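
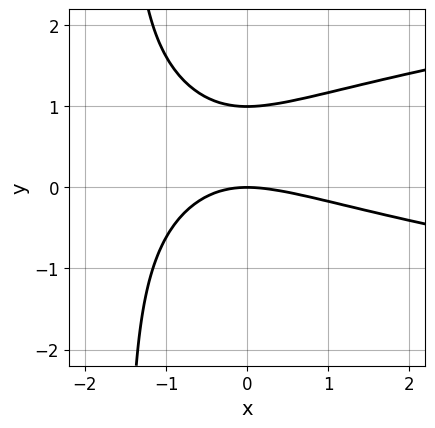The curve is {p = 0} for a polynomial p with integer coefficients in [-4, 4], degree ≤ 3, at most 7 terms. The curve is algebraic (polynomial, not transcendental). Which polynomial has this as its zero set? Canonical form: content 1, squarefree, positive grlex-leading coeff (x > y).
2*x*y^2 - x^2 - 2*x*y + 3*y^2 - 3*y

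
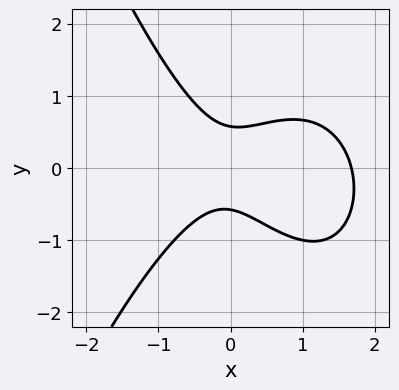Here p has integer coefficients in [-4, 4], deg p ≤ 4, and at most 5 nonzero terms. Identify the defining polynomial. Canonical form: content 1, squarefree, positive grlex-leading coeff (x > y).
2*x^3 - 3*x^2 + x*y + 3*y^2 - 1

(a) deg p = 3. No degree-2 curve has this shape.
(b) Matching integer coefficients to the picture gives p.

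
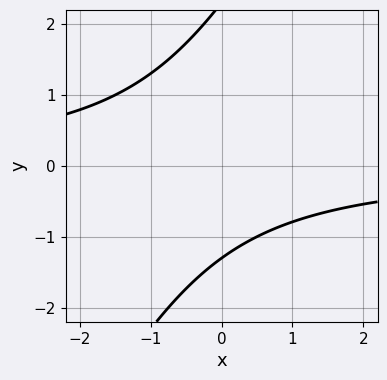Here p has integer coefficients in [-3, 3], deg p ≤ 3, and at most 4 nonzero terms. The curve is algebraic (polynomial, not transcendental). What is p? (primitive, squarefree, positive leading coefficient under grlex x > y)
2*x*y - y^2 + y + 3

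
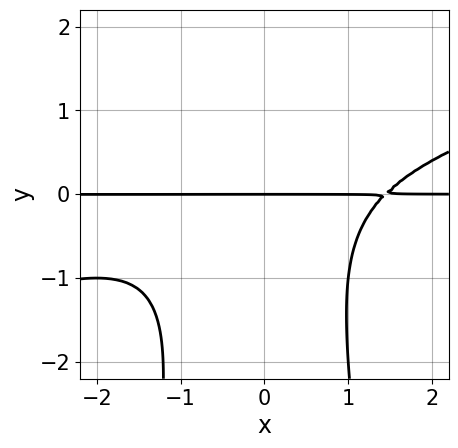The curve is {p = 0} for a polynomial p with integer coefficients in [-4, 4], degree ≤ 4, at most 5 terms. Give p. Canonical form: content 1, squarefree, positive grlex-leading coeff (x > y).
1. Degree: a generic line meets the curve in up to 4 points, so deg p = 4.
2. From the axis intercepts and sections: every point of the x-axis in the box is on the curve; it meets the y-axis at y = 0 (among the integer gridlines).
3. Putting this together gives p.

x^3*y - 3*x^2*y^2 - y^3 - 3*y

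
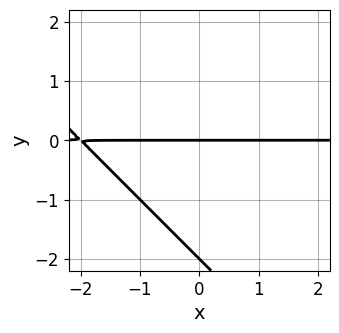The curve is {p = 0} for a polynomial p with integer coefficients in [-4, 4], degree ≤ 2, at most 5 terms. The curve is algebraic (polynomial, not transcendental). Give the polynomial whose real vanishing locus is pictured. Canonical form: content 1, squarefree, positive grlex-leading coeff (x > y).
Degree: no degree-1 curve has this shape, so deg p = 2.
Reading off the gridlines: the y-axis gridline crossings are at y ∈ {-2, 0}; every point of the x-axis in the box is on the curve.
Solving for integer coefficients yields p as stated.

x*y + y^2 + 2*y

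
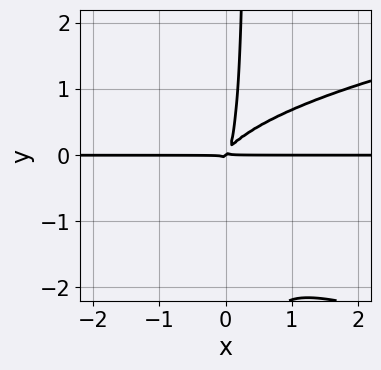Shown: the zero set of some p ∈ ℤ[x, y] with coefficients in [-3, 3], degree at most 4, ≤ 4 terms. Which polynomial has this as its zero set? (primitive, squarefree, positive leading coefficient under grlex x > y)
3*x*y^3 - 3*x^2*y + 3*x*y^2 - y^3

1. deg p = 4.
2. Observable constraints: one y-axis crossing is at y = 0; every point of the x-axis in the box is on the curve.
3. Solving for integer coefficients yields p as stated.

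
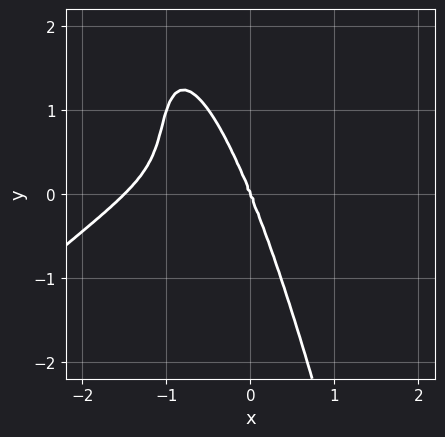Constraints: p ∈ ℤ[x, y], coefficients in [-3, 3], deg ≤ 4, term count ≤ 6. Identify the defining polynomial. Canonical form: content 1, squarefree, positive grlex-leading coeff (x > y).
First, deg p = 4. A generic line meets the curve in up to 4 points.
Then, against the integer gridlines: it crosses the x-axis at the gridline x = 0; it crosses the y-axis at the gridline y = 0.
Finally, together with the visible shape, these determine p as stated.

2*x^4 - 2*x^3*y + 3*x^3 + 2*x*y^2 + y^3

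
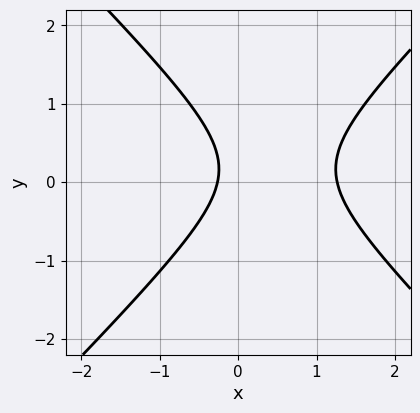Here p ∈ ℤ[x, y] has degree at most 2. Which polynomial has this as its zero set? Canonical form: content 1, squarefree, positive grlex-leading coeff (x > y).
3*x^2 - 3*y^2 - 3*x + y - 1

deg p = 2. A generic line meets the curve in up to 2 points.
From the axis intercepts and sections: it misses every integer gridline on the y-axis.
The integer polynomial consistent with all of this is the stated p.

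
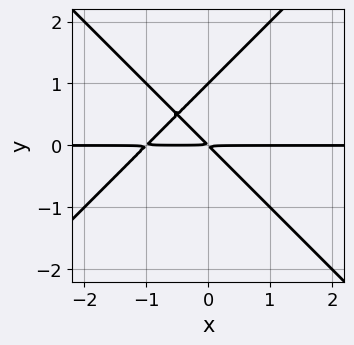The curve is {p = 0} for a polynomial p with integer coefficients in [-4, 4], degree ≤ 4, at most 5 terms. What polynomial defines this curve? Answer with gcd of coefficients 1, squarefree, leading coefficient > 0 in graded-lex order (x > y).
x^2*y - y^3 + x*y + y^2

First, the degree is 3 — no degree-2 curve has this shape.
Next, observable constraints: it meets the y-axis at y = 1 (among the integer gridlines); the visible x-axis segment lies entirely on the curve.
Finally, these observations pin down the coefficients.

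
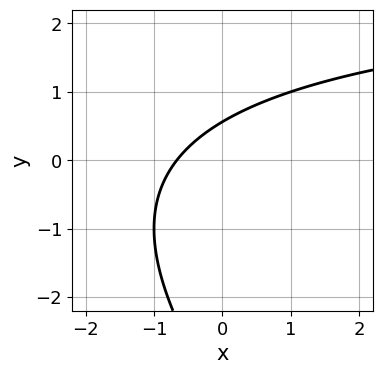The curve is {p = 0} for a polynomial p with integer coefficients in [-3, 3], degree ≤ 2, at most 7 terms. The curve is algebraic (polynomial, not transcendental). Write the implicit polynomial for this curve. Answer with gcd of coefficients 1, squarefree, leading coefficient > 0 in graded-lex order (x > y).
x*y + y^2 - 3*x + 3*y - 2

First, degree: a generic line meets the curve in up to 2 points, so deg p = 2.
Finally, matching integer coefficients to the picture gives p.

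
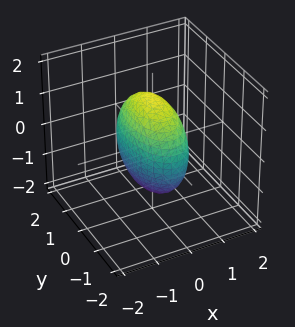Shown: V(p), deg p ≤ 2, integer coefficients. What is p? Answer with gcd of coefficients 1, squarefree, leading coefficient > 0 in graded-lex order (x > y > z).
First, deg p = 2.
Then, symmetries: mirror symmetry x ↦ −x ⇒ only even powers of x; the z ↦ −z reflection is a symmetry, so z appears only in even powers; the y ↦ −y reflection is a symmetry, so y appears only in even powers.
Finally, solving for integer coefficients yields p as stated.

3*x^2 + y^2 + z^2 - 2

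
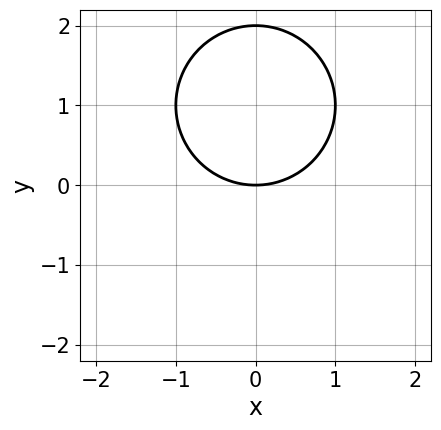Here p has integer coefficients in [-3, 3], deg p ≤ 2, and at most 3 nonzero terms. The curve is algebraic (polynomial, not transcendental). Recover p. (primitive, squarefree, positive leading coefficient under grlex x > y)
x^2 + y^2 - 2*y

deg p = 2. The shape is more complex than any degree-1 curve.
Symmetries: it's symmetric under x → −x, forcing even powers of x.
Observable constraints: among the integer gridlines, it crosses the y-axis at y ∈ {0, 2}; it meets the x-axis at x = 0 (among the integer gridlines).
Putting this together gives p.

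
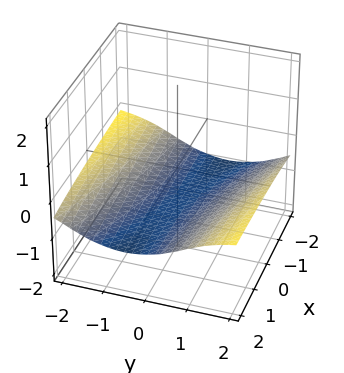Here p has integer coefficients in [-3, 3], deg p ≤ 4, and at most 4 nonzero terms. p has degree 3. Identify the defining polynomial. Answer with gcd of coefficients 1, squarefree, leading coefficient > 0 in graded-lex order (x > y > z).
(a) The degree is 3 — a generic line meets the surface in up to 3 points.
(b) Reading off the gridlines: the surface avoids every integer x-axis point in the box; one z-axis crossing is at z = -1; it misses every integer gridline on the y-axis.
(c) Assembling these constraints gives the stated polynomial.

x*y*z + 2*y^2*z + 3*z^3 + 3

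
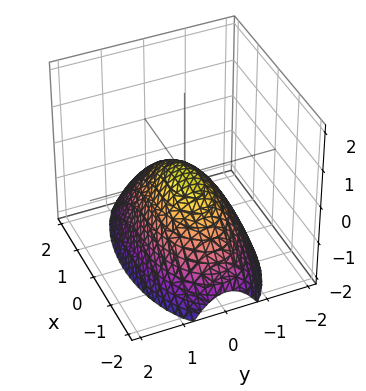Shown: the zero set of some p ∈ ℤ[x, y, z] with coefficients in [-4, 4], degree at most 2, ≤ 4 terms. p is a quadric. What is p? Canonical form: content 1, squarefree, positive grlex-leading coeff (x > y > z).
x^2 + 3*y^2 + 3*z

(a) The degree is 2 — a single bowl opening along one axis; a quadric.
(b) Symmetries: the y ↦ −y reflection is a symmetry, so y appears only in even powers; mirror symmetry x ↦ −x ⇒ only even powers of x.
(c) Reading off the gridlines: it meets the y-axis at y = 0 (among the integer gridlines); it meets the x-axis at x = 0 (among the integer gridlines).
(d) Matching integer coefficients to the picture gives p.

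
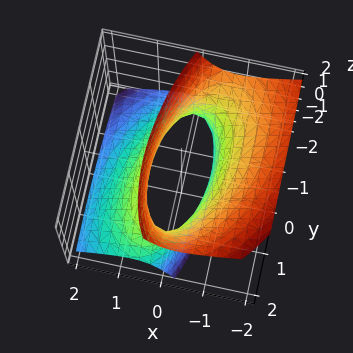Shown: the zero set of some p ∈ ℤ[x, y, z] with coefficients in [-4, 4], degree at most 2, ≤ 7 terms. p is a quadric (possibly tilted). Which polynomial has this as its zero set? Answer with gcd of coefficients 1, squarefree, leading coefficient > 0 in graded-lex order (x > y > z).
Degree: no degree-1 surface has this shape, so deg p = 2.
From the visible intercepts: no z-intercept at any integer in the box.
Solving for integer coefficients yields p as stated.

3*x^2 - x*y + 3*x*z + y^2 - z^2 - 2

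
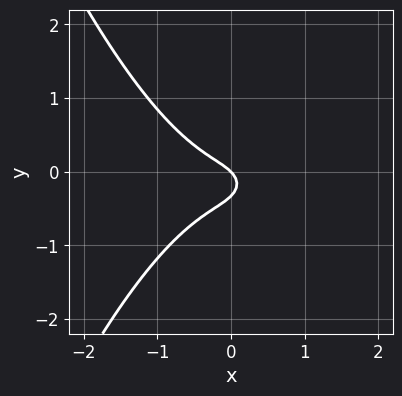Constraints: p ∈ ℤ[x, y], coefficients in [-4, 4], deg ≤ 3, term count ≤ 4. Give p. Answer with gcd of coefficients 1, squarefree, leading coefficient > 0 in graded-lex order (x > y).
2*x^3 + 3*y^2 + x + y

First, deg p = 3. No degree-2 curve has this shape.
Then, from the axis intercepts and sections: it crosses the y-axis at the gridline y = 0; it meets the x-axis at x = 0 (among the integer gridlines).
Finally, putting this together gives p.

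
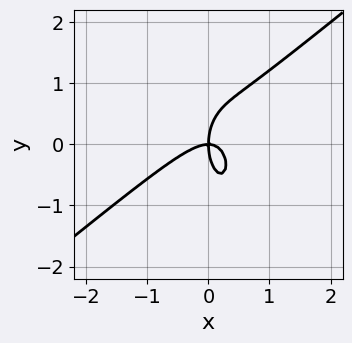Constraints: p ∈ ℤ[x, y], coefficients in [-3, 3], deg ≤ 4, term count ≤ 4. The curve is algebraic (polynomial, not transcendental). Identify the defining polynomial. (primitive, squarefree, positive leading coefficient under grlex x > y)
3*x^3 - 3*x^2*y - y^3 + 2*x*y

The degree is 3 — no degree-2 curve has this shape.
Against the integer gridlines: it meets the y-axis at y = 0 (among the integer gridlines); one x-axis crossing is at x = 0.
Matching integer coefficients to the picture gives p.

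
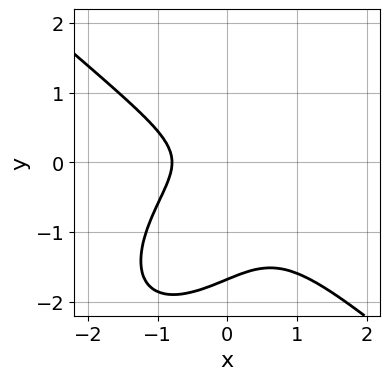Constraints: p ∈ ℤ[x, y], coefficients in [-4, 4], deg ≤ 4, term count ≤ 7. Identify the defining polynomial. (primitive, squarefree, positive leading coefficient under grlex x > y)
1. deg p = 3. No degree-2 curve has this shape.
2. Putting this together gives p.

2*x^3 - x*y^2 + 2*y^3 + 3*y^2 + 1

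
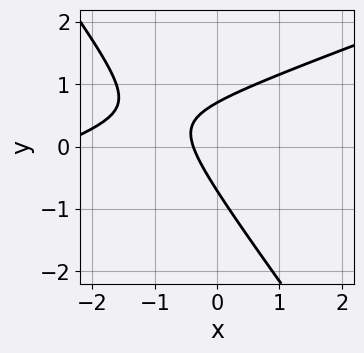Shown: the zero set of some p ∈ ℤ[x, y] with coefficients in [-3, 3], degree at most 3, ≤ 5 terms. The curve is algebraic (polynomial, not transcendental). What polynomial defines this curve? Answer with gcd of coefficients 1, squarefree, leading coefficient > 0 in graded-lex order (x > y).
(a) deg p = 2. The shape is more complex than any degree-1 curve.
(b) Matching integer coefficients to the picture gives p.

x^2 - 2*x*y - 2*y^2 + 3*x + 1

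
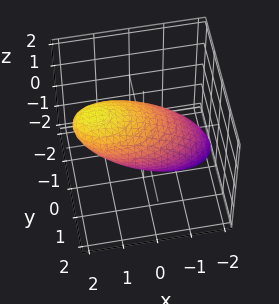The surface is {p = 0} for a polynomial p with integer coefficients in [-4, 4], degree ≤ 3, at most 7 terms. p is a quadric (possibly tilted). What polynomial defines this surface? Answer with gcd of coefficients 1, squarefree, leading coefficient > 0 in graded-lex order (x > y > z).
1. The degree is 2 — the shape is more complex than any degree-1 surface.
2. Against the integer gridlines: among the integer gridlines, it crosses the y-axis at y ∈ {-1, 1}; the z-axis gridline crossings are at z ∈ {-1, 1}.
3. Together with the visible shape, these determine p as stated.

x^2 - 2*x*z + 2*y^2 + 2*z^2 - 2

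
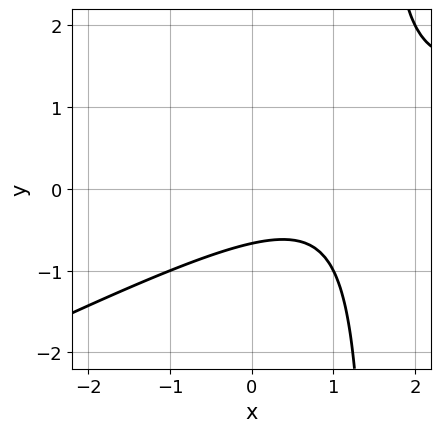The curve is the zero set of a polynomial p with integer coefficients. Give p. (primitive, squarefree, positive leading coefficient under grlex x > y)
x^2 - 2*x*y - 2*x + 3*y + 2

1. deg p = 2. The shape is more complex than any degree-1 curve.
2. From the visible intercepts: it misses every integer gridline on the x-axis.
3. The integer polynomial consistent with all of this is the stated p.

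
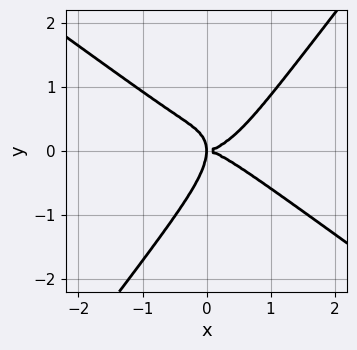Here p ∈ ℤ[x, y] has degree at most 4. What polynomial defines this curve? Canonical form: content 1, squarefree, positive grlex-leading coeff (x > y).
2*x^4 + 3*x*y^3 - 3*y^4 - 3*x*y^2

(a) The degree is 4 — the shape is more complex than any degree-3 curve.
(b) Checking where it meets the axes: it meets the y-axis at y = 0 (among the integer gridlines); one x-axis crossing is at x = 0.
(c) Together with the visible shape, these determine p as stated.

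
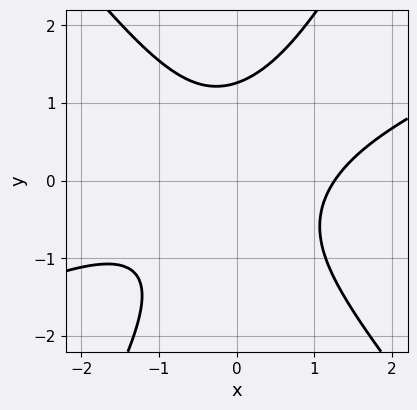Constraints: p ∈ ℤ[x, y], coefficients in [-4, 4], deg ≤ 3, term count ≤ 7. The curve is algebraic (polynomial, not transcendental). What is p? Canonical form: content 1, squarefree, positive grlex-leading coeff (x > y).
(a) Degree: the shape is more complex than any degree-2 curve, so deg p = 3.
(b) Putting this together gives p.

x^3 - 2*x^2*y - x*y^2 + y^3 - 2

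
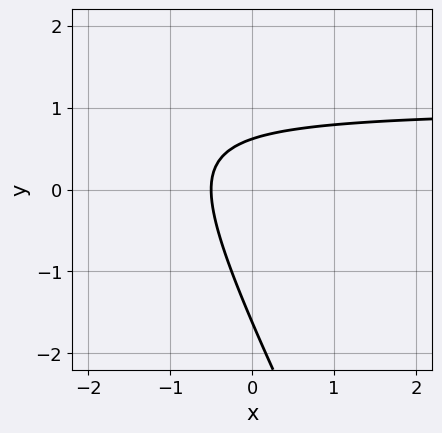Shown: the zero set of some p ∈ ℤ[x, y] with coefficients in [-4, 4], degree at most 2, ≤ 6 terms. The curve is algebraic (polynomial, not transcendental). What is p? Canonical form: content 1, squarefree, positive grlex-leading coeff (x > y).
First, degree: a generic line meets the curve in up to 2 points, so deg p = 2.
Finally, the integer polynomial consistent with all of this is the stated p.

2*x*y + y^2 - 2*x + y - 1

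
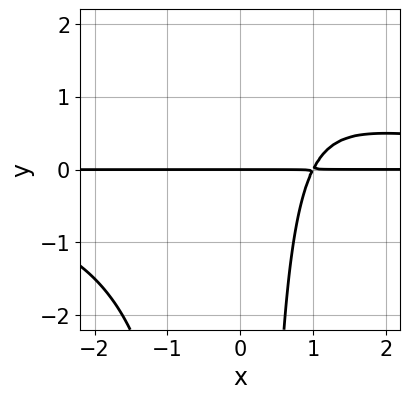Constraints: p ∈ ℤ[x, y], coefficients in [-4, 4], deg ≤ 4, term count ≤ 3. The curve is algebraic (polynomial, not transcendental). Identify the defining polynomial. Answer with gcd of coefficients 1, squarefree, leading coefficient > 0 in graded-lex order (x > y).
x^2*y^2 - 2*x*y + 2*y

1. The degree is 4 — a generic line meets the curve in up to 4 points.
2. From the axis intercepts and sections: it meets the y-axis at y = 0 (among the integer gridlines); the visible x-axis segment lies entirely on the curve.
3. Matching integer coefficients to the picture gives p.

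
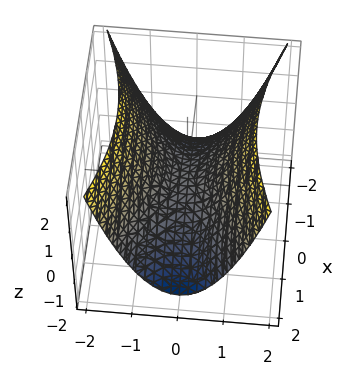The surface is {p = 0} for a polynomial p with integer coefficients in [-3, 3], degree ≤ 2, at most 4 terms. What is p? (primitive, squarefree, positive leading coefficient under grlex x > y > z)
The degree is 2 — a saddle surface; a quadric.
Symmetries: it's symmetric under x → −x, forcing even powers of x; the y ↦ −y reflection is a symmetry, so y appears only in even powers.
Observable constraints: it crosses the x-axis at the gridline x = 0; one y-axis crossing is at y = 0.
These observations pin down the coefficients.

x^2 - 3*y^2 + 3*z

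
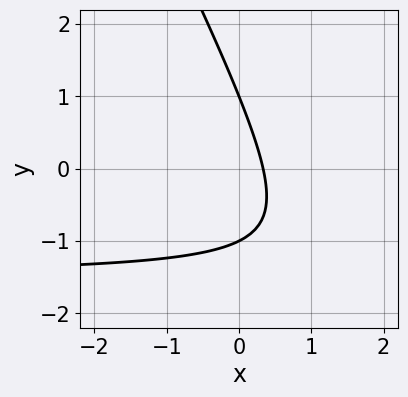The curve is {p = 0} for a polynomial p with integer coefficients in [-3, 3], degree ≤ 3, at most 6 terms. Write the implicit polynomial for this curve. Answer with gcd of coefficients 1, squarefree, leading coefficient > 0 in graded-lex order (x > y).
(a) The degree is 2 — the shape is more complex than any degree-1 curve.
(b) Against the integer gridlines: among the integer gridlines, it crosses the y-axis at y ∈ {-1, 1}.
(c) Fitting integer coefficients to these (and the overall shape) gives p.

2*x*y + y^2 + 3*x - 1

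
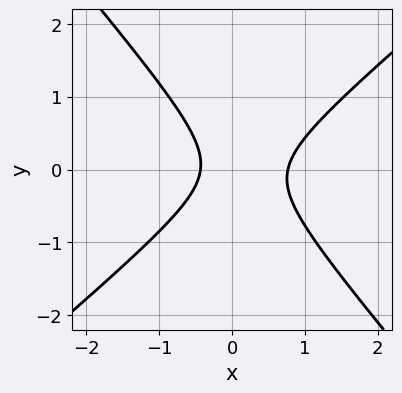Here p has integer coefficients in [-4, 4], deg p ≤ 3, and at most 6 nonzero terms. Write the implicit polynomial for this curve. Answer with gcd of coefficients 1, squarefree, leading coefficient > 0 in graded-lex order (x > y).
3*x^2 - x*y - 3*y^2 - x - 1

1. Degree: no degree-1 curve has this shape, so deg p = 2.
2. From the axis intercepts and sections: the curve avoids every integer y-axis point in the box.
3. The integer polynomial consistent with all of this is the stated p.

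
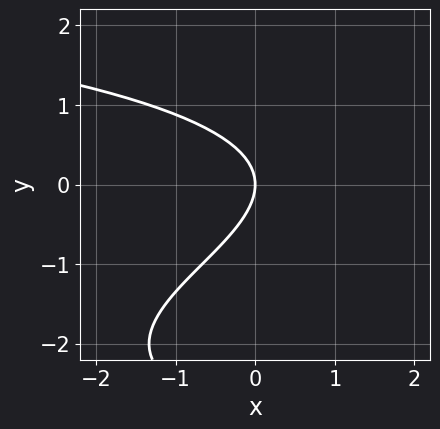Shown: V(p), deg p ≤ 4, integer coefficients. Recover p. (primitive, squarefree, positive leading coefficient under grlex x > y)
First, degree: no degree-2 curve has this shape, so deg p = 3.
Then, checking where it meets the axes: it meets the x-axis at x = 0 (among the integer gridlines); it crosses the y-axis at the gridline y = 0.
Finally, these observations pin down the coefficients.

y^3 + 3*y^2 + 3*x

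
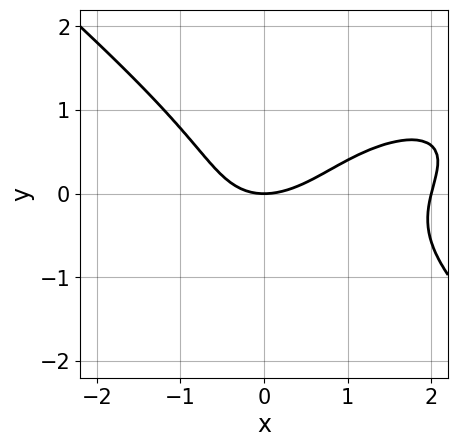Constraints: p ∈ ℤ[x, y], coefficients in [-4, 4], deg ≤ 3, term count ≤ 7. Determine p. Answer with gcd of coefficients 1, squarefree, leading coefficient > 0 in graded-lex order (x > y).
x^3 - x^2*y + 3*y^3 - 2*x^2 + 3*y

deg p = 3. A generic line meets the curve in up to 3 points.
Reading off the gridlines: one y-axis crossing is at y = 0; among the integer gridlines, it crosses the x-axis at x ∈ {0, 2}.
Matching integer coefficients to the picture gives p.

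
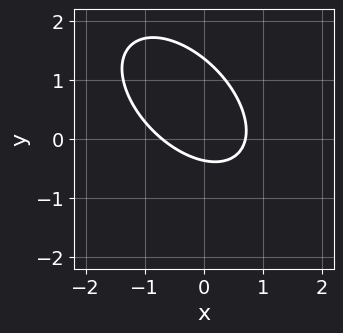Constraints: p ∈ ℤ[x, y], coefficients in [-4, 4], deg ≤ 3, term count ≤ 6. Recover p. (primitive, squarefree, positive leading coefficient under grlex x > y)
Degree: no degree-1 curve has this shape, so deg p = 2.
Solving for integer coefficients yields p as stated.

2*x^2 + 2*x*y + 2*y^2 - 2*y - 1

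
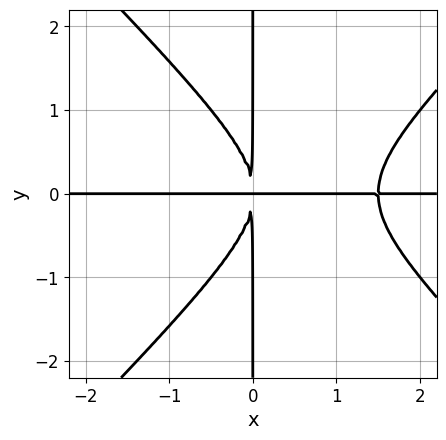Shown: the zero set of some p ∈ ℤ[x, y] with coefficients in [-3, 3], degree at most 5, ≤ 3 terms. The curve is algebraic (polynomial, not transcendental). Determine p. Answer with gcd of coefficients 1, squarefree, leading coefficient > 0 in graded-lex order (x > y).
First, deg p = 4. The shape is more complex than any degree-3 curve.
Then, checking where it meets the axes: every point of the y-axis in the box is on the curve; every point of the x-axis in the box is on the curve.
Finally, assembling these constraints gives the stated polynomial.

2*x^3*y - 2*x*y^3 - 3*x^2*y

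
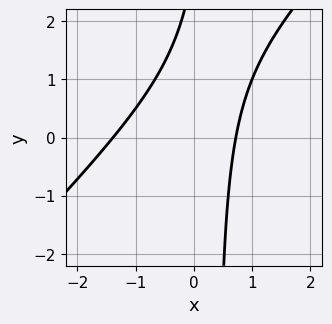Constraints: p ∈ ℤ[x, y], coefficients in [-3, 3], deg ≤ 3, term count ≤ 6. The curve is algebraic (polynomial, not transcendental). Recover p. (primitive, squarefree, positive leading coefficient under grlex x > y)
3*x^2 - 3*x*y + 2*x + y - 3

1. The degree is 2 — a generic line meets the curve in up to 2 points.
2. From the axis intercepts and sections: no y-intercept at any integer in the box.
3. The integer polynomial consistent with all of this is the stated p.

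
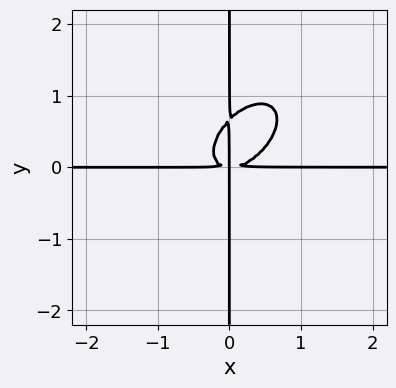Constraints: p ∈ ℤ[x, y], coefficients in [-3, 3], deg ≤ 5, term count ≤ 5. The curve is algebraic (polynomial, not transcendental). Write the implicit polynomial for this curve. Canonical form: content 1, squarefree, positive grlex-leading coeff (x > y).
3*x^3*y - 3*x^2*y^2 + 3*x*y^3 - 2*x*y^2

First, degree: a generic line meets the curve in up to 4 points, so deg p = 4.
Then, checking where it meets the axes: the visible y-axis segment lies entirely on the curve; every point of the x-axis in the box is on the curve.
Finally, together with the visible shape, these determine p as stated.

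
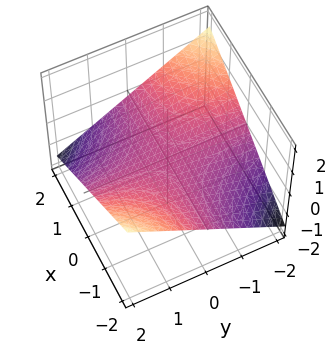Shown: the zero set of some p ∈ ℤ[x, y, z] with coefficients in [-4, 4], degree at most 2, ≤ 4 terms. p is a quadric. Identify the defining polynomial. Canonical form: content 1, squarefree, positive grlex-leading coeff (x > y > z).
x*y + 3*z

1. Degree: a saddle surface; a quadric, so deg p = 2.
2. From the axis intercepts and sections: every point of the y-axis in the box is on the surface; it crosses the z-axis at the gridline z = 0; every point of the x-axis in the box is on the surface.
3. These observations pin down the coefficients.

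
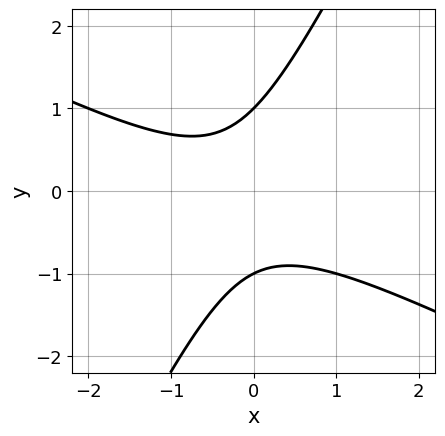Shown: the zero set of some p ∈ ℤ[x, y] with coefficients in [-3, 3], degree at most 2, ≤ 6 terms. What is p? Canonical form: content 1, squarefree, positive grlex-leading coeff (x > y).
2*x^2 + 3*x*y - 2*y^2 + x + 2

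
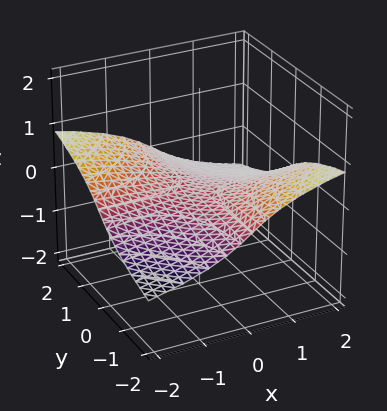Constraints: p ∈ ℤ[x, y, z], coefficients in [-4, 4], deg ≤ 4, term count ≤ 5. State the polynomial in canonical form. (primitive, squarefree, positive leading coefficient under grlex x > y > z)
(a) Degree: a generic line meets the surface in up to 3 points, so deg p = 3.
(b) Observable constraints: one z-axis crossing is at z = 0; the visible y-axis segment lies entirely on the surface.
(c) Putting this together gives p. Check: (1, 0, 0) on the x-axis lies on the surface, and p(1, 0, 0) = 0. ✓

3*z^3 + x*y + 3*z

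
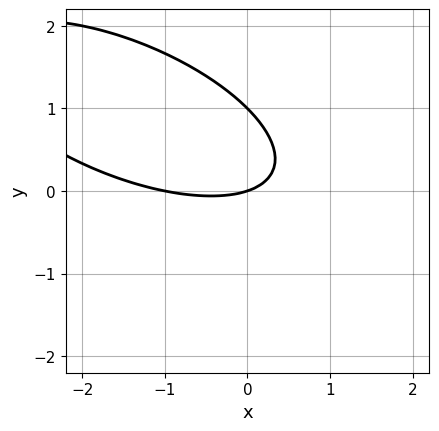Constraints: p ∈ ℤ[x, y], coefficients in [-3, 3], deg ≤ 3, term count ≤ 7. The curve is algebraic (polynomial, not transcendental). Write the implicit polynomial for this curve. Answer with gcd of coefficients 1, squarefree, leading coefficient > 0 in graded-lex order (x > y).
deg p = 2.
Observable constraints: the x-axis gridline crossings are at x ∈ {-1, 0}; the y-axis gridline crossings are at y ∈ {0, 1}.
These observations pin down the coefficients.

x^2 + 2*x*y + 3*y^2 + x - 3*y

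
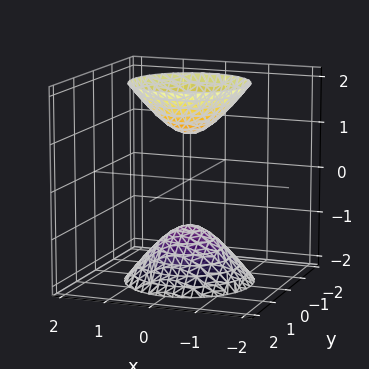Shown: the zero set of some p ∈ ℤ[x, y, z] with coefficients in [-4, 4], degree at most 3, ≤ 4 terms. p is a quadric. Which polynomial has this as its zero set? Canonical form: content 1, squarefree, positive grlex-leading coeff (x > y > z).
1. There are 2 components. Treating them together as one polynomial.
2. deg p = 2. Two sheets facing apart; a quadric.
3. Symmetries: every cross-section ⟂ z is a circle, so x, y appear only via x² + y²; the z ↦ −z reflection is a symmetry, so z appears only in even powers.
4. Against the integer gridlines: among the integer gridlines, it crosses the z-axis at z ∈ {-1, 1}; the surface avoids every integer x-axis point in the box.
5. These observations pin down the coefficients.

2*x^2 + 2*y^2 - z^2 + 1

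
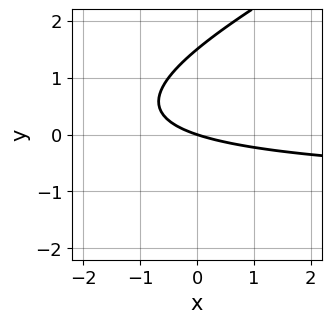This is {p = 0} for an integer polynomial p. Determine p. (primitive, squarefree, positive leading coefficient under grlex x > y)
x*y - 2*y^2 + x + 3*y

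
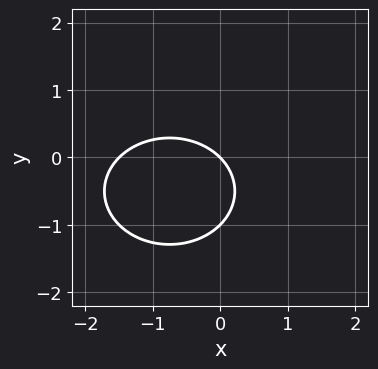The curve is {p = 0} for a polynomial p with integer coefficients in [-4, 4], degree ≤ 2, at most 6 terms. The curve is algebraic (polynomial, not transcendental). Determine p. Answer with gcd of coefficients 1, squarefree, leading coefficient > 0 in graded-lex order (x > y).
2*x^2 + 3*y^2 + 3*x + 3*y

First, the degree is 2 — no degree-1 curve has this shape.
Then, reading off the gridlines: one x-axis crossing is at x = 0; among the integer gridlines, it crosses the y-axis at y ∈ {-1, 0}.
Finally, putting this together gives p.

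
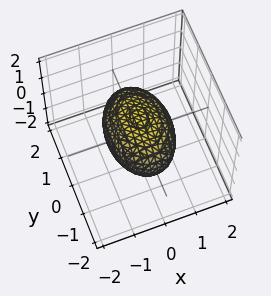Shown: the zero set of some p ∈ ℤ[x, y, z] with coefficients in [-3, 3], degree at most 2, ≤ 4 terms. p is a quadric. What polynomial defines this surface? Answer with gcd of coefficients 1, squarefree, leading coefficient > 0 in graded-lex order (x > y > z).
2*x^2 + y^2 + 2*z^2 - 2

(a) deg p = 2. Bounded and convex; a quadric.
(b) Symmetries: the y ↦ −y reflection is a symmetry, so y appears only in even powers; the z ↦ −z reflection is a symmetry, so z appears only in even powers; the x ↦ −x reflection is a symmetry, so x appears only in even powers.
(c) From the visible intercepts: the z-axis gridline crossings are at z ∈ {-1, 1}; among the integer gridlines, it crosses the x-axis at x ∈ {-1, 1}.
(d) Solving for integer coefficients yields p as stated.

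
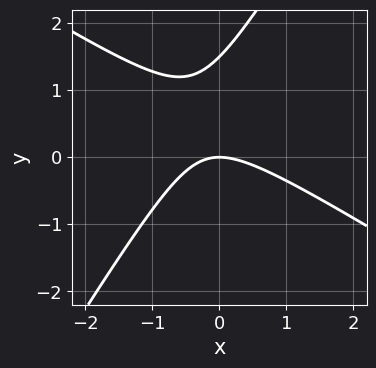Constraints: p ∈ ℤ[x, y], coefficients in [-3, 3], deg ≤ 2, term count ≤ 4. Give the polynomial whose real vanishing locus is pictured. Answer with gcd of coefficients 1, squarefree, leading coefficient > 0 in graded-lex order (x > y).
The degree is 2 — a generic line meets the curve in up to 2 points.
Checking where it meets the axes: one y-axis crossing is at y = 0; it meets the x-axis at x = 0 (among the integer gridlines).
Fitting integer coefficients to these (and the overall shape) gives p.

2*x^2 + 2*x*y - 2*y^2 + 3*y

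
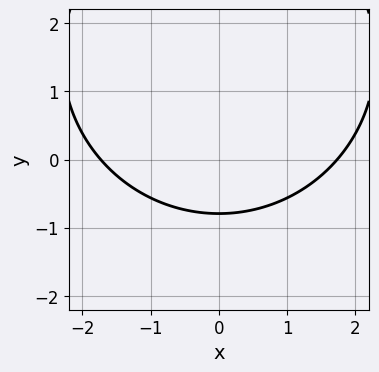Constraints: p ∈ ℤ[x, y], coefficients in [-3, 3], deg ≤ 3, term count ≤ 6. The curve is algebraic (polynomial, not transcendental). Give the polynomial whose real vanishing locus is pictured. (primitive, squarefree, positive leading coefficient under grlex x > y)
x^2 + y^2 - 3*y - 3

(a) deg p = 2. A generic line meets the curve in up to 2 points.
(b) Symmetries: it's symmetric under x → −x, forcing even powers of x.
(c) The integer polynomial consistent with all of this is the stated p.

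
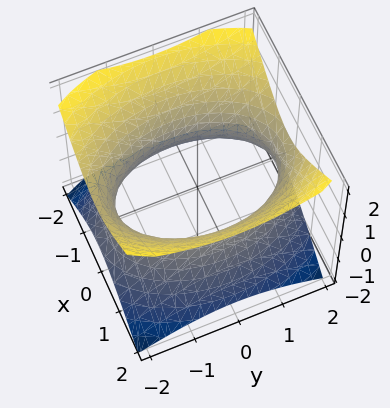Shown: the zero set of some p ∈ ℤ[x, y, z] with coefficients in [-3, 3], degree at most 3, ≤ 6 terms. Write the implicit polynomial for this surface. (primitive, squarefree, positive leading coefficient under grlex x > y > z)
1. Degree: one connected sheet with a waist; a quadric, so deg p = 2.
2. Symmetries: the y ↦ −y reflection is a symmetry, so y appears only in even powers; mirror symmetry z ↦ −z ⇒ only even powers of z; the x ↦ −x reflection is a symmetry, so x appears only in even powers.
3. Checking where it meets the axes: the surface avoids every integer z-axis point in the box.
4. Fitting integer coefficients to these (and the overall shape) gives p.

2*x^2 + y^2 - 2*z^2 - 3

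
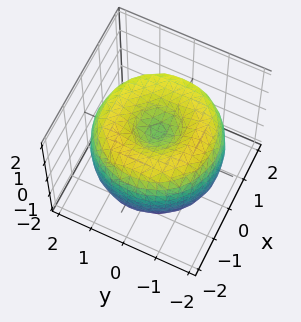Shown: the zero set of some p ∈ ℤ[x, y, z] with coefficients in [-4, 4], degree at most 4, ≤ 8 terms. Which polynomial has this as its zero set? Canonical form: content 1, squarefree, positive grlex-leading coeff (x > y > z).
Degree: the shape is more complex than any degree-3 surface, so deg p = 4.
By symmetry, every cross-section ⟂ z is a circle, so x, y appear only via x² + y².
From the axis intercepts and sections: a circular section at z = -1 has radius between 0 and 1.
Assembling these constraints gives the stated polynomial.

x^4 + 2*x^2*y^2 + y^4 - 3*x^2 - 3*y^2 + 2*z^2 - 1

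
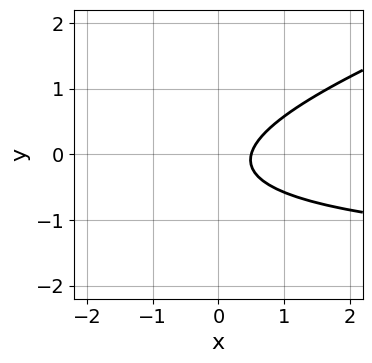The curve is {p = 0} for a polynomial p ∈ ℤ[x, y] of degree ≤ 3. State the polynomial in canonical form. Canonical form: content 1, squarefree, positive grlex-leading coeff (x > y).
(a) The degree is 2 — no degree-1 curve has this shape.
(b) Observable constraints: the curve avoids every integer y-axis point in the box.
(c) These observations pin down the coefficients.

x*y - 3*y^2 + 2*x - y - 1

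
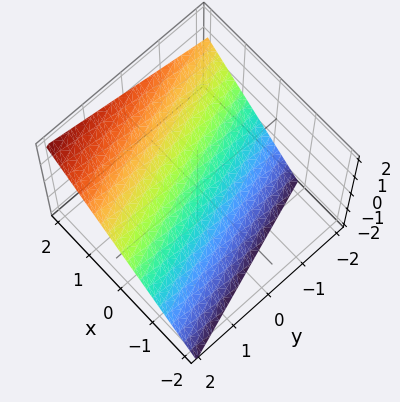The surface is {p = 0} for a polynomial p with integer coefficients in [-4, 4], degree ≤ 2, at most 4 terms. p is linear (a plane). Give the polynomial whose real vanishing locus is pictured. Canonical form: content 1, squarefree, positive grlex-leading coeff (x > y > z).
(a) deg p = 1. The surface is flat (a plane).
(b) Against the integer gridlines: it crosses the y-axis at the gridline y = 2.
(c) Matching integer coefficients to the picture gives p.

3*x + y - 3*z - 2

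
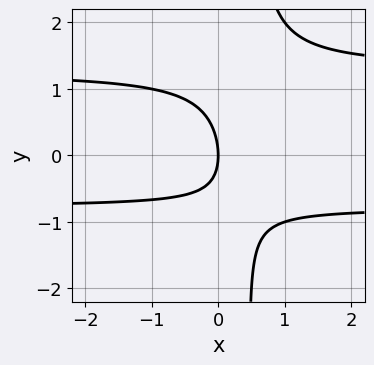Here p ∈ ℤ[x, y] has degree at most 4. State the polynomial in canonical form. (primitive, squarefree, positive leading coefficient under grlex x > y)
First, degree: no degree-2 curve has this shape, so deg p = 3.
Next, from the visible intercepts: it crosses the x-axis at the gridline x = 0; it meets the y-axis at y = 0 (among the integer gridlines).
Finally, together with the visible shape, these determine p as stated.

2*x*y^2 - x*y - y^2 - 2*x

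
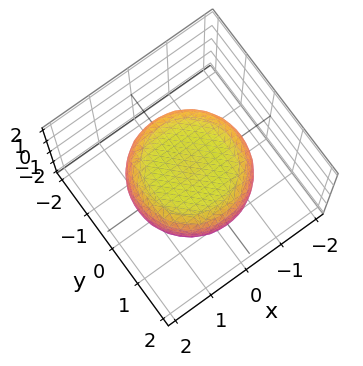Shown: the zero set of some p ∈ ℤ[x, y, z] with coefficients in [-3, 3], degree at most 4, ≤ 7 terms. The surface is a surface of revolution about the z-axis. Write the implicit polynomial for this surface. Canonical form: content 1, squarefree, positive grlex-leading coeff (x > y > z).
(a) deg p = 4. No degree-3 surface has this shape.
(b) Symmetry: the z-axis is an axis of rotation, so x and y enter only as x² + y².
(c) From the visible intercepts: a circular section at z = 0 has radius between 1 and 2.
(d) The integer polynomial consistent with all of this is the stated p.

x^4 + 2*x^2*y^2 + y^4 - x^2 - y^2 + 3*z^2 - 2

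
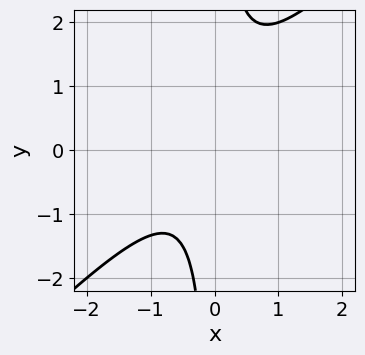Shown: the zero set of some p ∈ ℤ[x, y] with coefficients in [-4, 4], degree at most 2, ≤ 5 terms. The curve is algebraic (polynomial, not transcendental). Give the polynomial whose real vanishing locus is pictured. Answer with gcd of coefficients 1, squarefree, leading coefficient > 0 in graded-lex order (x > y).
1. The degree is 2 — the shape is more complex than any degree-1 curve.
2. Observable constraints: the curve avoids every integer x-axis point in the box; no y-intercept at any integer in the box.
3. Putting this together gives p.

3*x^2 - 3*x*y + x + 2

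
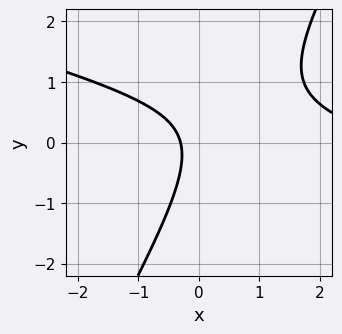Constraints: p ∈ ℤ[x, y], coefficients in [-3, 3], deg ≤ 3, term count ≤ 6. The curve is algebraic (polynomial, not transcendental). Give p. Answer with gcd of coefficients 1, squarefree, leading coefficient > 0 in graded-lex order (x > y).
x^2 + 3*x*y - 2*y^2 - 3*x - 1

First, the degree is 2 — the shape is more complex than any degree-1 curve.
Next, observable constraints: the curve avoids every integer y-axis point in the box.
Finally, the integer polynomial consistent with all of this is the stated p.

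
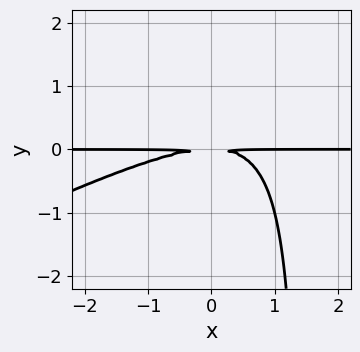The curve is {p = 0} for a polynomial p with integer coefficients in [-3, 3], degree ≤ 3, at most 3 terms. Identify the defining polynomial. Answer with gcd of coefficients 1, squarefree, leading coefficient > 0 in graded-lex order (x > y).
Degree: the shape is more complex than any degree-2 curve, so deg p = 3.
From the visible intercepts: every point of the x-axis in the box is on the curve.
Assembling these constraints gives the stated polynomial.

x^2*y - 2*x*y^2 + 3*y^2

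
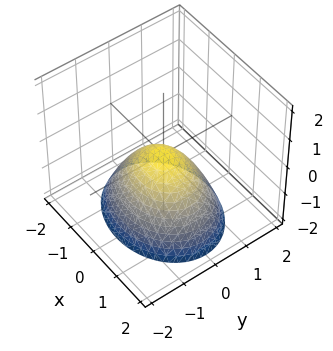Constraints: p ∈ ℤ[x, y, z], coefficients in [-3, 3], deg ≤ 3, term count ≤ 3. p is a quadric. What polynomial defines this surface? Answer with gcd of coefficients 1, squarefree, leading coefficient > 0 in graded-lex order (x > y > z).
2*x^2 + 3*y^2 + 3*z

1. deg p = 2.
2. Symmetries: the x ↦ −x reflection is a symmetry, so x appears only in even powers; mirror symmetry y ↦ −y ⇒ only even powers of y.
3. Reading off the gridlines: one x-axis crossing is at x = 0; it crosses the y-axis at the gridline y = 0; one z-axis crossing is at z = 0.
4. Together with the visible shape, these determine p as stated.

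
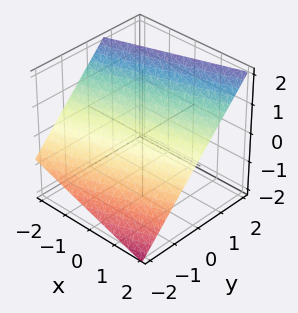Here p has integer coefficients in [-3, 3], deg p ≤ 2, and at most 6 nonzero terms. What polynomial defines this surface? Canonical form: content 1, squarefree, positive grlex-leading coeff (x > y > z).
deg p = 1. Every cross-section is a straight line — this is a plane.
Checking where it meets the axes: it crosses the x-axis at the gridline x = 2.
Assembling these constraints gives the stated polynomial.

x - 3*y + 3*z - 2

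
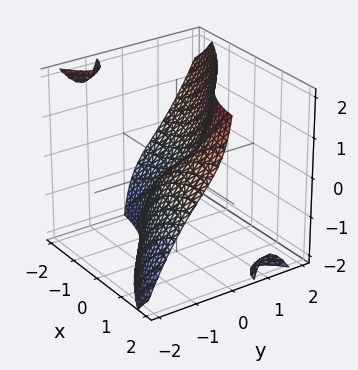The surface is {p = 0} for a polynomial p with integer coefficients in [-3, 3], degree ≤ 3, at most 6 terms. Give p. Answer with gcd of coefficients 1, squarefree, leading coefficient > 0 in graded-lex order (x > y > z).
3*x*y*z + 3*y^3 + 2*x - 2*z

First, there are 3 components.
Next, deg p = 3.
Next, from the visible intercepts: one y-axis crossing is at y = 0; it crosses the z-axis at the gridline z = 0; one x-axis crossing is at x = 0.
Finally, together with the visible shape, these determine p as stated.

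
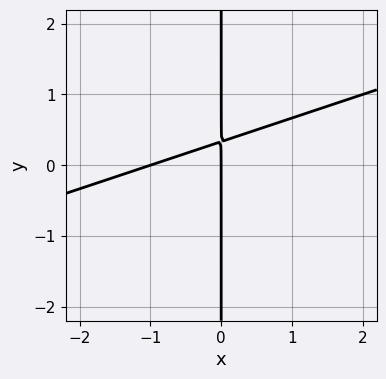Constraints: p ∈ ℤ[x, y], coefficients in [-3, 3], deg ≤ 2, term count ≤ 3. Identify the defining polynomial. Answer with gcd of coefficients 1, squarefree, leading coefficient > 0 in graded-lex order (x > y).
1. Degree: no degree-1 curve has this shape, so deg p = 2.
2. Checking where it meets the axes: the x-axis gridline crossings are at x ∈ {-1, 0}; every point of the y-axis in the box is on the curve.
3. The integer polynomial consistent with all of this is the stated p.

x^2 - 3*x*y + x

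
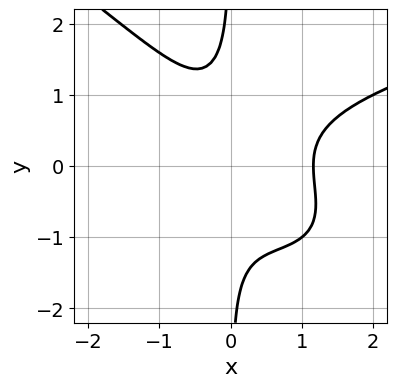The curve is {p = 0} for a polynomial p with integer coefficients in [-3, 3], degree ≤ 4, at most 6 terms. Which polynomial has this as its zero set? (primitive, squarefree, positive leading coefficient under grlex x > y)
2*x^2*y^2 + 3*x*y^3 - 3*x^3 + 2*x^2 + 2

First, deg p = 4.
Then, checking where it meets the axes: it misses every integer gridline on the y-axis.
Finally, putting this together gives p.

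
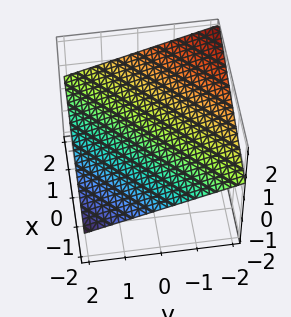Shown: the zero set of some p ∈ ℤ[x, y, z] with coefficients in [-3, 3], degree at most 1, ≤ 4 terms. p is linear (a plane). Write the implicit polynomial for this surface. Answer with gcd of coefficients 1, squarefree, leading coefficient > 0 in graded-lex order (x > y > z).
1. The degree is 1 — every cross-section is a straight line — this is a plane.
2. Checking where it meets the axes: it meets the x-axis at x = -2 (among the integer gridlines); it meets the y-axis at y = 2 (among the integer gridlines).
3. Fitting integer coefficients to these (and the overall shape) gives p.

x - y - 3*z + 2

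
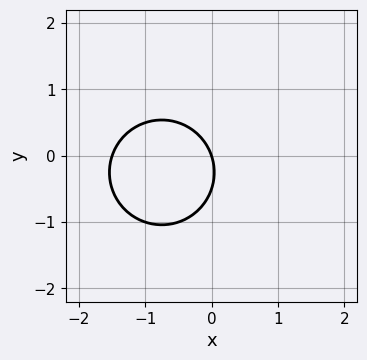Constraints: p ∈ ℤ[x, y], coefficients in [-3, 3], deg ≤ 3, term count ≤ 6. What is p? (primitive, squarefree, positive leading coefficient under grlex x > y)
2*x^2 + 2*y^2 + 3*x + y

(a) The degree is 2 — no degree-1 curve has this shape.
(b) From the axis intercepts and sections: it meets the y-axis at y = 0 (among the integer gridlines); one x-axis crossing is at x = 0.
(c) These observations pin down the coefficients.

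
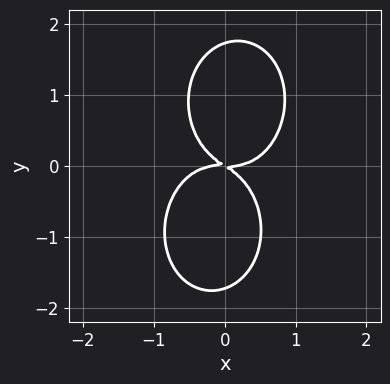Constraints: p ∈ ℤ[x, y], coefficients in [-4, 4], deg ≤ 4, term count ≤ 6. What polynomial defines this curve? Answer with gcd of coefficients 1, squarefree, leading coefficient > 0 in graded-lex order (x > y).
(a) Degree: a generic line meets the curve in up to 4 points, so deg p = 4.
(b) Observable constraints: it meets the x-axis at x = 0 (among the integer gridlines); it crosses the y-axis at the gridline y = 0.
(c) The integer polynomial consistent with all of this is the stated p.

3*x^4 + 3*x^2*y^2 + y^4 - 2*x*y - 3*y^2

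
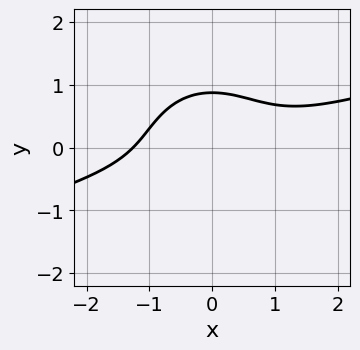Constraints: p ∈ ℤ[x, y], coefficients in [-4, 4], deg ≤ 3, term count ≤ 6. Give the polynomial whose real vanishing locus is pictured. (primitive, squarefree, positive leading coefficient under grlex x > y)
First, the degree is 3 — the shape is more complex than any degree-2 curve.
Finally, the integer polynomial consistent with all of this is the stated p.

x^3 - 3*x^2*y - 3*y^3 + 2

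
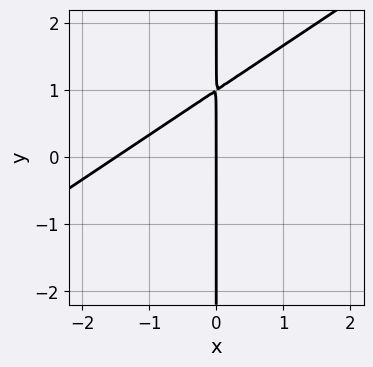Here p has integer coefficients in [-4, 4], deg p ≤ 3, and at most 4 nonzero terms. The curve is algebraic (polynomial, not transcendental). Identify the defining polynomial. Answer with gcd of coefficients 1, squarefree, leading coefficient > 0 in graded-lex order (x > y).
(a) Degree: the shape is more complex than any degree-1 curve, so deg p = 2.
(b) Checking where it meets the axes: it meets the x-axis at x = 0 (among the integer gridlines); the visible y-axis segment lies entirely on the curve.
(c) The integer polynomial consistent with all of this is the stated p.

2*x^2 - 3*x*y + 3*x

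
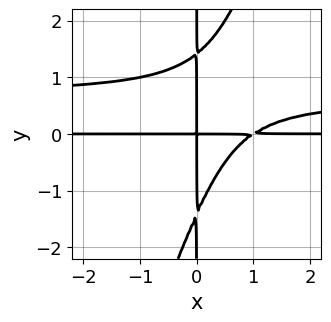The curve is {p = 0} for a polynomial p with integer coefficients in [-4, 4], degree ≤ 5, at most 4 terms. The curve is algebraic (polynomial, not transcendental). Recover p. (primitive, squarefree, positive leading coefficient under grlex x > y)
1. The degree is 4 — no degree-3 curve has this shape.
2. Against the integer gridlines: the visible y-axis segment lies entirely on the curve; the visible x-axis segment lies entirely on the curve.
3. Solving for integer coefficients yields p as stated.

3*x^2*y^2 - x*y^3 - 2*x^2*y + 2*x*y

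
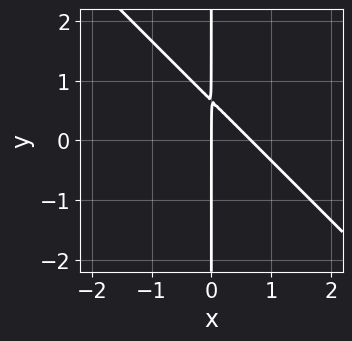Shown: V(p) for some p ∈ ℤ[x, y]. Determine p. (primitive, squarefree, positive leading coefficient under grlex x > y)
First, deg p = 2.
Then, observable constraints: the visible y-axis segment lies entirely on the curve; one x-axis crossing is at x = 0.
Finally, putting this together gives p.

3*x^2 + 3*x*y - 2*x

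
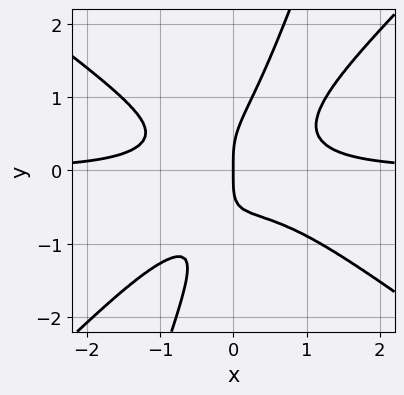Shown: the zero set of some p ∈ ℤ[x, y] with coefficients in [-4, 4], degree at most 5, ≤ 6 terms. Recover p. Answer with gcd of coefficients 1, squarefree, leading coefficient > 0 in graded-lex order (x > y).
2*x^3*y - 3*x*y^3 + y^4 - x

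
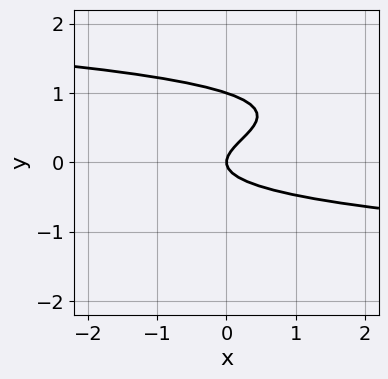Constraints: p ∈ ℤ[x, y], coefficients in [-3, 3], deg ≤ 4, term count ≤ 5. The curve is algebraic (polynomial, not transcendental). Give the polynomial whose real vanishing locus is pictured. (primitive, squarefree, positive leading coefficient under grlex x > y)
3*y^3 - 3*y^2 + x

1. The degree is 3 — no degree-2 curve has this shape.
2. Reading off the gridlines: one x-axis crossing is at x = 0; the y-axis gridline crossings are at y ∈ {0, 1}.
3. Fitting integer coefficients to these (and the overall shape) gives p.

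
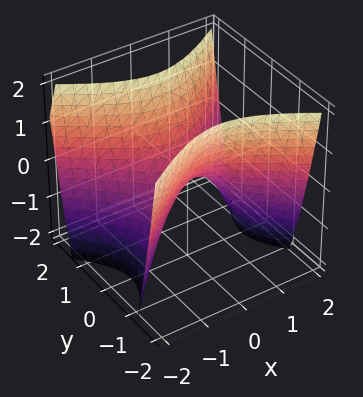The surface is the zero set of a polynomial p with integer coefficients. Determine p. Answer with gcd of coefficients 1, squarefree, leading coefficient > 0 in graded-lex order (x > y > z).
First, the degree is 2 — a saddle surface; a quadric.
Then, symmetries: the y ↦ −y reflection is a symmetry, so y appears only in even powers; mirror symmetry x ↦ −x ⇒ only even powers of x.
Next, observable constraints: one y-axis crossing is at y = 0; it crosses the z-axis at the gridline z = 0; it crosses the x-axis at the gridline x = 0.
Finally, matching integer coefficients to the picture gives p.

2*x^2 - 3*y^2 + 2*z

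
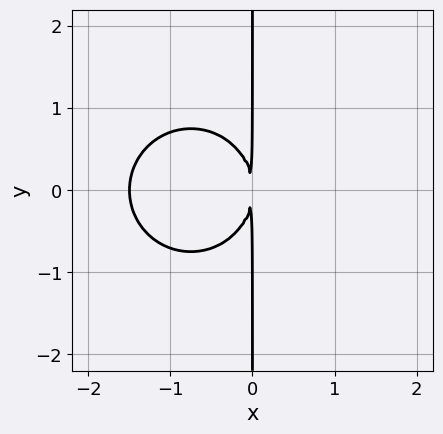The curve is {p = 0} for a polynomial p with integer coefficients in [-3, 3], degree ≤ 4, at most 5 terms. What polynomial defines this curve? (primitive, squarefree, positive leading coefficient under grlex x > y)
2*x^3 + 2*x*y^2 + 3*x^2

1. The degree is 3 — no degree-2 curve has this shape.
2. Symmetries: it's symmetric under y → −y, forcing even powers of y.
3. Observable constraints: every point of the y-axis in the box is on the curve.
4. Assembling these constraints gives the stated polynomial.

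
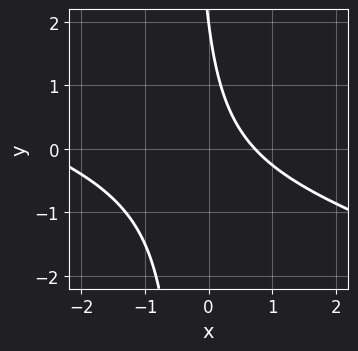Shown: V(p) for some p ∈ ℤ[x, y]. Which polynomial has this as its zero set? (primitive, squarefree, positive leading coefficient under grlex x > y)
The degree is 2 — the shape is more complex than any degree-1 curve.
Checking where it meets the axes: one y-axis crossing is at y = 2.
The integer polynomial consistent with all of this is the stated p.

x^2 + 3*x*y + 2*x + y - 2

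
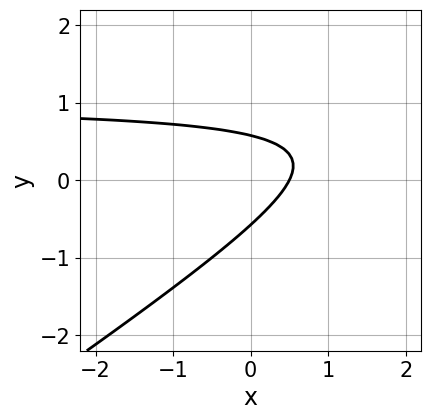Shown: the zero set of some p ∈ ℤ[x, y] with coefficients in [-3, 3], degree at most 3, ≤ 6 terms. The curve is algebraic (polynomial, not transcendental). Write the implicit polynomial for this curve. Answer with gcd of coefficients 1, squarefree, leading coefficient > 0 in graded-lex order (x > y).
1. deg p = 2.
2. Putting this together gives p.

2*x*y - 3*y^2 - 2*x + 1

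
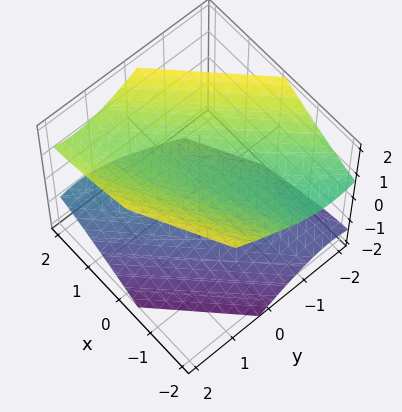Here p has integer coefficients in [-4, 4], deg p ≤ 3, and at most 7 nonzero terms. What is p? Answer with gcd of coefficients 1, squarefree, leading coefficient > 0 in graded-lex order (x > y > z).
(a) The picture has 2 separate pieces. Treating them together as one polynomial.
(b) Degree: the shape is more complex than any degree-1 surface, so deg p = 2.
(c) From the visible intercepts: among the integer gridlines, it crosses the z-axis at z ∈ {-1, 1}; it misses every integer gridline on the y-axis.
(d) Fitting integer coefficients to these (and the overall shape) gives p.

x^2 - 3*x*y + x*z + 2*y^2 - 3*z^2 + 3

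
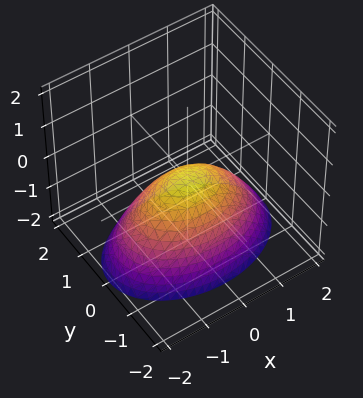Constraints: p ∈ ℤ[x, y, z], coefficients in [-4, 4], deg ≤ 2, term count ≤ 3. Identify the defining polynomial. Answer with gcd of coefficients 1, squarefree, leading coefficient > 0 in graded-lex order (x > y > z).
x^2 + 2*y^2 + 2*z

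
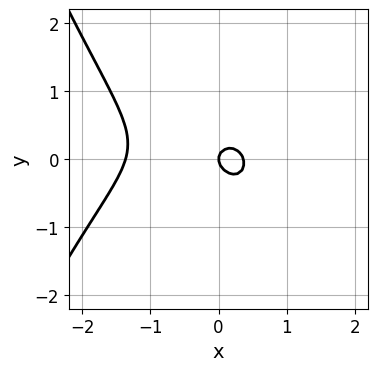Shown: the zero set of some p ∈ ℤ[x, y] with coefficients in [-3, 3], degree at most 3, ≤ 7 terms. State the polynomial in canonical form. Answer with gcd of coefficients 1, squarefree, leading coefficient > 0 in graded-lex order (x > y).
2*x^3 + 2*x^2 + x*y + 3*y^2 - x

(a) deg p = 3. A generic line meets the curve in up to 3 points.
(b) Against the integer gridlines: it meets the x-axis at x = 0 (among the integer gridlines); it meets the y-axis at y = 0 (among the integer gridlines).
(c) Assembling these constraints gives the stated polynomial.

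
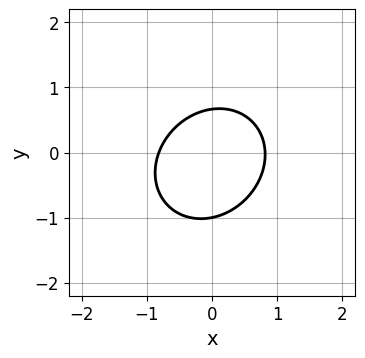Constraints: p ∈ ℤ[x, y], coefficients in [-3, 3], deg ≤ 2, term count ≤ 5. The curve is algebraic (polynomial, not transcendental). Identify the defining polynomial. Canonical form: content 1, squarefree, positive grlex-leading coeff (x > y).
3*x^2 - x*y + 3*y^2 + y - 2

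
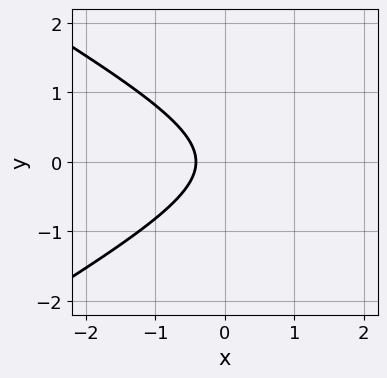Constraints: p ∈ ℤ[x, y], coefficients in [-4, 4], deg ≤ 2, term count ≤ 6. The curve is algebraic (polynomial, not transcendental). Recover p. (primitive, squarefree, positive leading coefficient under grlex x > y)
(a) The degree is 2 — the shape is more complex than any degree-1 curve.
(b) Symmetries: mirror symmetry y ↦ −y ⇒ only even powers of y.
(c) Reading off the gridlines: the curve avoids every integer y-axis point in the box.
(d) Solving for integer coefficients yields p as stated.

x^2 - 3*y^2 - 2*x - 1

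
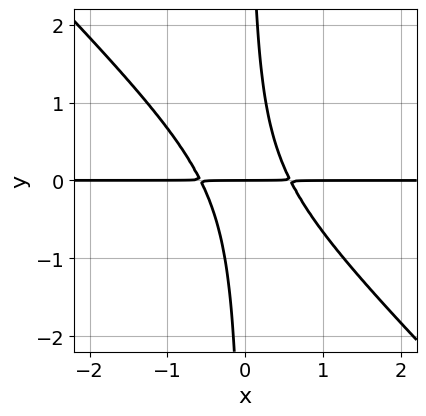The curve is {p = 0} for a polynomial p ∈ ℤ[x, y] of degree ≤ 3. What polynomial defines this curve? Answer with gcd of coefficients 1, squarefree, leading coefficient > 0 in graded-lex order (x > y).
3*x^2*y + 3*x*y^2 - y

Degree: a generic line meets the curve in up to 3 points, so deg p = 3.
Checking where it meets the axes: it meets the y-axis at y = 0 (among the integer gridlines); the visible x-axis segment lies entirely on the curve.
Assembling these constraints gives the stated polynomial.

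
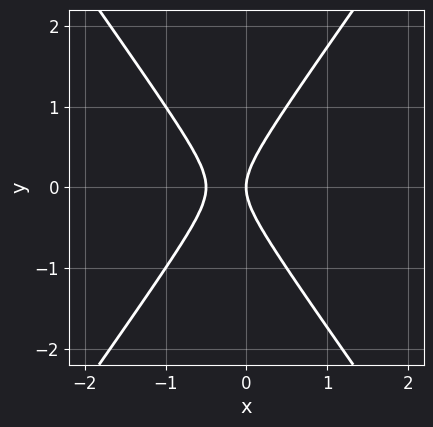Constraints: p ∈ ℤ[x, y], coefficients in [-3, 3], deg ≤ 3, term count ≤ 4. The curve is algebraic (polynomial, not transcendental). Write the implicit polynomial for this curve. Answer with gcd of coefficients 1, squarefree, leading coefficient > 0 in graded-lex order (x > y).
Degree: no degree-1 curve has this shape, so deg p = 2.
Symmetries: it's symmetric under y → −y, forcing even powers of y.
Against the integer gridlines: it crosses the y-axis at the gridline y = 0; it meets the x-axis at x = 0 (among the integer gridlines).
Matching integer coefficients to the picture gives p.

2*x^2 - y^2 + x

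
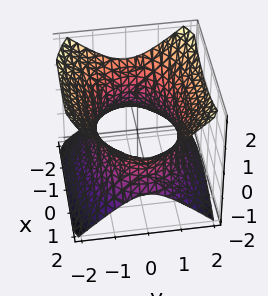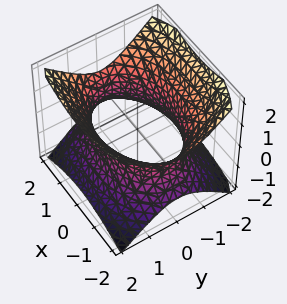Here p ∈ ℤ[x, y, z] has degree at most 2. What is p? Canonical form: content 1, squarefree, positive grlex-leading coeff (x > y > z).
x^2 + 2*y^2 - 2*z^2 - 3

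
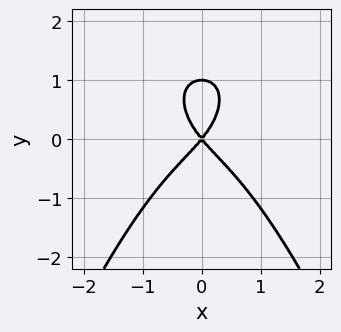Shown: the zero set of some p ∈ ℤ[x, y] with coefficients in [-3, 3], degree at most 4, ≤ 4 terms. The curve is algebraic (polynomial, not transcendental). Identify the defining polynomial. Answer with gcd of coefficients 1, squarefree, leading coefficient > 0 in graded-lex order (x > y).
3*x^4 + 2*y^3 + 3*x^2 - 2*y^2

(a) Degree: the shape is more complex than any degree-3 curve, so deg p = 4.
(b) Symmetries: it's symmetric under x → −x, forcing even powers of x.
(c) Checking where it meets the axes: the y-axis gridline crossings are at y ∈ {0, 1}; it crosses the x-axis at the gridline x = 0.
(d) These observations pin down the coefficients.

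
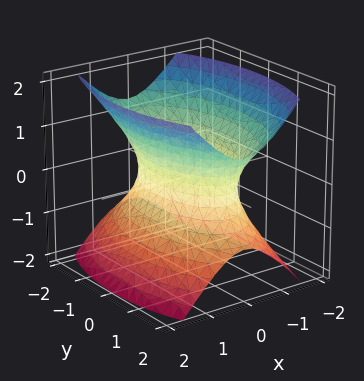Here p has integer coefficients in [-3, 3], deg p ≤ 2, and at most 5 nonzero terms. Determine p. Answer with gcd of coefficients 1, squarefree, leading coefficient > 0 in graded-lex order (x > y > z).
3*x^2 + y^2 - 2*z^2 - 2

First, the degree is 2 — one connected sheet with a waist; a quadric.
Then, symmetries: the y ↦ −y reflection is a symmetry, so y appears only in even powers; the x ↦ −x reflection is a symmetry, so x appears only in even powers; the z ↦ −z reflection is a symmetry, so z appears only in even powers.
Then, observable constraints: the surface avoids every integer z-axis point in the box.
Finally, assembling these constraints gives the stated polynomial.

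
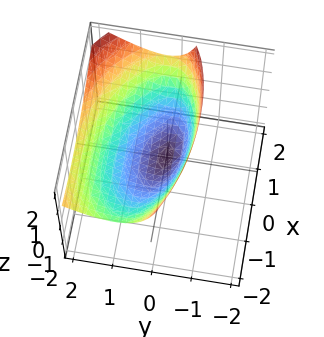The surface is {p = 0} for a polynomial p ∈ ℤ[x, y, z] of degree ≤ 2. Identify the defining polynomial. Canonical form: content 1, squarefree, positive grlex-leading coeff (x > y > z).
x^2 + x*y + 3*y^2 - 3*y*z - 3*z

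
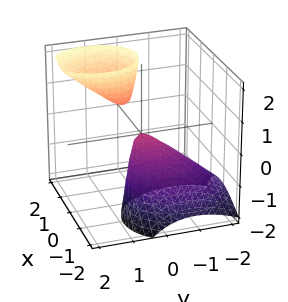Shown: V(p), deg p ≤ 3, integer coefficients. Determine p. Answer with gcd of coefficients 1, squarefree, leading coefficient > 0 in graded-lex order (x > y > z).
3*x^2 - 3*x*z + 2*y^2 - 2*y*z + z

(a) The picture has 2 separate pieces. They look like related sheets of one shape, so recover p as a whole.
(b) Degree: a generic line meets the surface in up to 2 points, so deg p = 2.
(c) From the visible intercepts: one x-axis crossing is at x = 0; it meets the z-axis at z = 0 (among the integer gridlines); it crosses the y-axis at the gridline y = 0.
(d) Solving for integer coefficients yields p as stated.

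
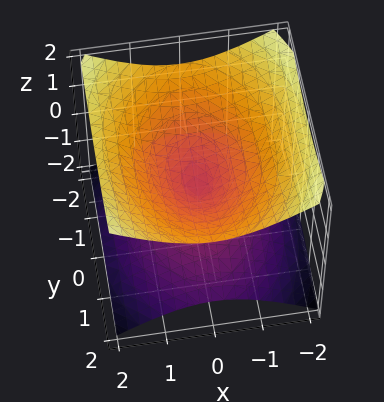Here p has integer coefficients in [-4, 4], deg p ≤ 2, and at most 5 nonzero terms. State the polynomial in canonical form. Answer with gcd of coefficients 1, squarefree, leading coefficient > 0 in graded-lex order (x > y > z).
2*x^2 + y^2 - 3*z^2

Degree: two nappes meeting at a single point; a quadric, so deg p = 2.
Symmetries: mirror symmetry y ↦ −y ⇒ only even powers of y; the z ↦ −z reflection is a symmetry, so z appears only in even powers; mirror symmetry x ↦ −x ⇒ only even powers of x.
Against the integer gridlines: one y-axis crossing is at y = 0; one x-axis crossing is at x = 0; it meets the z-axis at z = 0 (among the integer gridlines).
These observations pin down the coefficients.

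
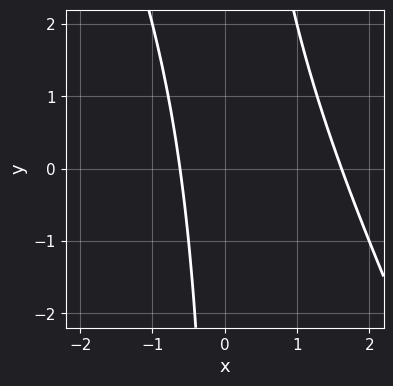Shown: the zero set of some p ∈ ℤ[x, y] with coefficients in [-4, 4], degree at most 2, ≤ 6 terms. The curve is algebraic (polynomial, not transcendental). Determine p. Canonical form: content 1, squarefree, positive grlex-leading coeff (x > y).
2*x^2 + x*y - 2*x - 2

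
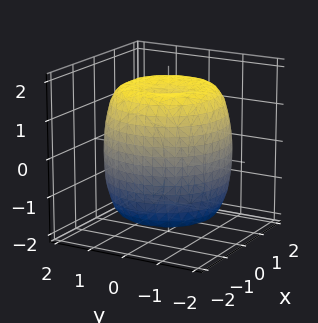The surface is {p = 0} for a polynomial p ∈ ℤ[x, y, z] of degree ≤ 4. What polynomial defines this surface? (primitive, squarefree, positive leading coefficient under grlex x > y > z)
1. The degree is 4 — no degree-3 surface has this shape.
2. Symmetries: the z-axis is an axis of rotation, so x and y enter only as x² + y².
3. From the axis intercepts and sections: a circular section at z = -1 has radius between 1 and 2.
4. Fitting integer coefficients to these (and the overall shape) gives p.

x^4 + 2*x^2*y^2 + y^4 - 2*x^2 - 2*y^2 + z^2 - 2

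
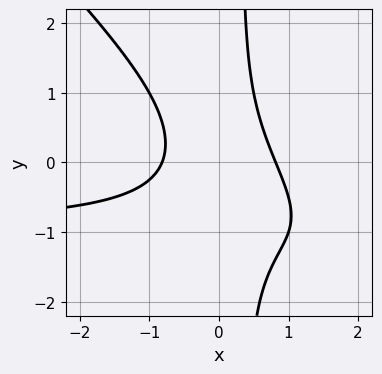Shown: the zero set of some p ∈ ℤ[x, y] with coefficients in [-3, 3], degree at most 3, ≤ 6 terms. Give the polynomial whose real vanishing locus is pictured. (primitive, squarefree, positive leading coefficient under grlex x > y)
The degree is 3 — a generic line meets the curve in up to 3 points.
Reading off the gridlines: the curve avoids every integer y-axis point in the box.
Matching integer coefficients to the picture gives p.

3*x^2*y + 3*x*y^2 + 3*x^2 - y^2 - 2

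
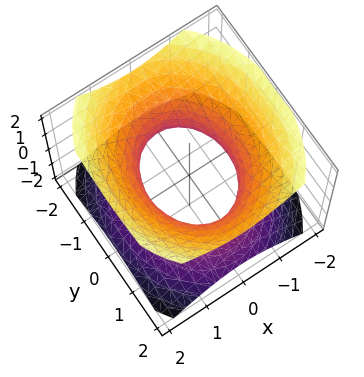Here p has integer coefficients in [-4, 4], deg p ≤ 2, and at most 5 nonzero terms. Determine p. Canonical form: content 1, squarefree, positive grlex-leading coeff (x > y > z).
1. The degree is 2 — an hourglass — one-sheet hyperboloid; a quadric.
2. Symmetries: the y ↦ −y reflection is a symmetry, so y appears only in even powers; the z ↦ −z reflection is a symmetry, so z appears only in even powers; mirror symmetry x ↦ −x ⇒ only even powers of x.
3. Observable constraints: it misses every integer gridline on the z-axis; among the integer gridlines, it crosses the x-axis at x ∈ {-1, 1}.
4. The integer polynomial consistent with all of this is the stated p.

3*x^2 + 2*y^2 - 3*z^2 - 3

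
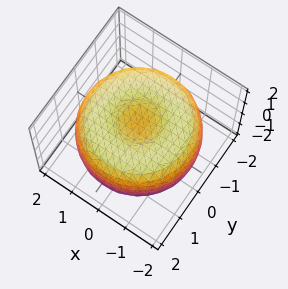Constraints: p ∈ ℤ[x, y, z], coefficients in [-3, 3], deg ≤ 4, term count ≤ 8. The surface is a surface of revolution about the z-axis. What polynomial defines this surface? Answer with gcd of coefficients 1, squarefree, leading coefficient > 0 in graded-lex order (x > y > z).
1. deg p = 4.
2. Symmetry: every cross-section ⟂ z is a circle, so x, y appear only via x² + y².
3. Against the integer gridlines: a circular section at z = -1 has radius between 0 and 1.
4. Together with the visible shape, these determine p as stated.

x^4 + 2*x^2*y^2 + y^4 - 3*x^2 - 3*y^2 + 3*z^2 - 2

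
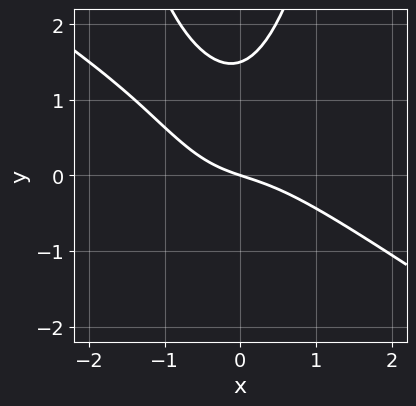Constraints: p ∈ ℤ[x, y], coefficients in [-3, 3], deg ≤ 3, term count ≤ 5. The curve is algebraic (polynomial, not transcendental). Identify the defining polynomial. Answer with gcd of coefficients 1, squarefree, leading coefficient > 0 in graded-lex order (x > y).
2*x^3 + 3*x^2*y - 2*y^2 + x + 3*y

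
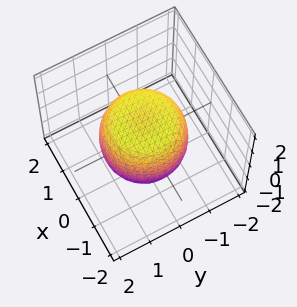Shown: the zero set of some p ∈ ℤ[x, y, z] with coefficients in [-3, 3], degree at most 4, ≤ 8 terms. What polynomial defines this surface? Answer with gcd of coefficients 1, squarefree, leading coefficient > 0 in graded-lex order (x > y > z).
First, deg p = 4. The shape is more complex than any degree-3 surface.
Next, symmetries: rotational symmetry about the z-axis ⇒ p depends on x, y only through x² + y².
Then, checking where it meets the axes: a circular section at z = -1 has radius exactly 1; the z-axis gridline crossings are at z ∈ {-1, 1}.
Finally, together with the visible shape, these determine p as stated.

x^4 + 2*x^2*y^2 + y^4 - x^2 - y^2 + z^2 - 1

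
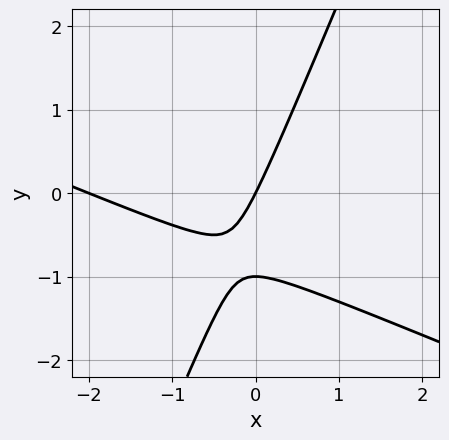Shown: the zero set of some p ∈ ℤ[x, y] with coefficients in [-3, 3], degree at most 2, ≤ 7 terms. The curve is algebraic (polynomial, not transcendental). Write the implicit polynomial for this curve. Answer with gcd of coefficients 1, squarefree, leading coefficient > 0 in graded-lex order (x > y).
x^2 + 2*x*y - y^2 + 2*x - y

First, the degree is 2 — a generic line meets the curve in up to 2 points.
Then, reading off the gridlines: the x-axis gridline crossings are at x ∈ {-2, 0}; the y-axis gridline crossings are at y ∈ {-1, 0}.
Finally, fitting integer coefficients to these (and the overall shape) gives p.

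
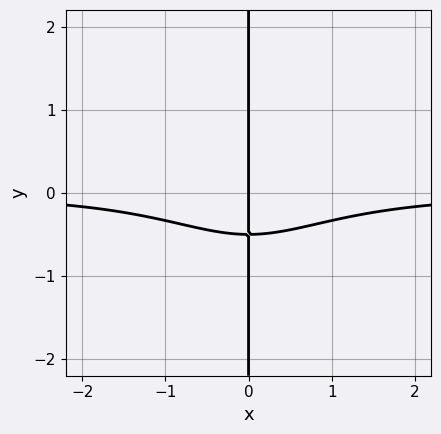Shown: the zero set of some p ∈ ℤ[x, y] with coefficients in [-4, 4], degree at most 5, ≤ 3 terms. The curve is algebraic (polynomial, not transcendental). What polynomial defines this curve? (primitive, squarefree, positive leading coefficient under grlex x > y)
(a) deg p = 4.
(b) Against the integer gridlines: it meets the x-axis at x = 0 (among the integer gridlines); the visible y-axis segment lies entirely on the curve.
(c) Matching integer coefficients to the picture gives p.

x^3*y + 2*x*y + x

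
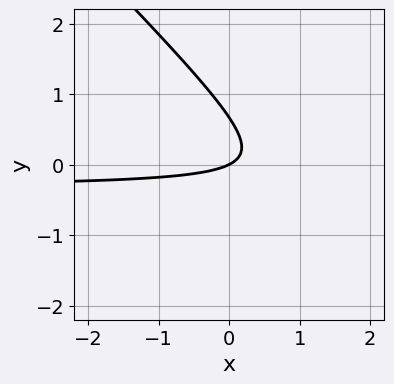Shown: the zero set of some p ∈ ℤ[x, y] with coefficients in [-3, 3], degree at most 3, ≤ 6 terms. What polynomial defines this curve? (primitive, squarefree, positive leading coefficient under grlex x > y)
3*x*y + 3*y^2 + x - 2*y

deg p = 2. No degree-1 curve has this shape.
Reading off the gridlines: one y-axis crossing is at y = 0; one x-axis crossing is at x = 0.
Fitting integer coefficients to these (and the overall shape) gives p.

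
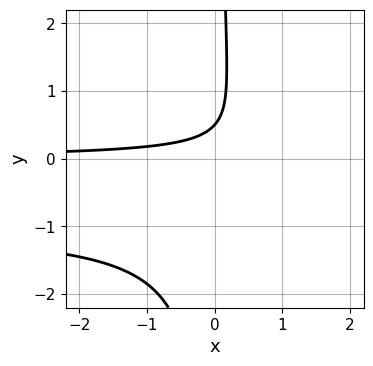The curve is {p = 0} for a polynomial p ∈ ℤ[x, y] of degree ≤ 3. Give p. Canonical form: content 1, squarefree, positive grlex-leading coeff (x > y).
(a) deg p = 3. A generic line meets the curve in up to 3 points.
(b) From the visible intercepts: the curve avoids every integer x-axis point in the box.
(c) Putting this together gives p.

3*x*y^2 + 3*x*y - 2*y + 1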